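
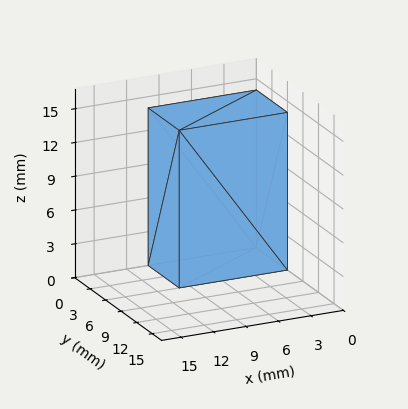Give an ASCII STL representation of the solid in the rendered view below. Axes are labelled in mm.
Reading the render: the shape is a rectangular box, roughly 10 × 6 mm footprint and 14 mm tall (dimensions read to the nearest mm from the axis ticks). For the STL, each face is triangulated and given an outward normal.

solid part
  facet normal 0.0000 0.0000 -1.0000
    outer loop
      vertex 10.000 6.000 0.000
      vertex 10.000 0.000 0.000
      vertex 0.000 0.000 0.000
    endloop
  endfacet
  facet normal 0.0000 0.0000 -1.0000
    outer loop
      vertex 0.000 6.000 0.000
      vertex 10.000 6.000 0.000
      vertex 0.000 0.000 0.000
    endloop
  endfacet
  facet normal 0.0000 0.0000 1.0000
    outer loop
      vertex 0.000 0.000 14.000
      vertex 10.000 0.000 14.000
      vertex 10.000 6.000 14.000
    endloop
  endfacet
  facet normal 0.0000 0.0000 1.0000
    outer loop
      vertex 0.000 0.000 14.000
      vertex 10.000 6.000 14.000
      vertex 0.000 6.000 14.000
    endloop
  endfacet
  facet normal 0.0000 -1.0000 0.0000
    outer loop
      vertex 0.000 0.000 0.000
      vertex 10.000 0.000 0.000
      vertex 10.000 0.000 14.000
    endloop
  endfacet
  facet normal 0.0000 -1.0000 0.0000
    outer loop
      vertex 0.000 0.000 0.000
      vertex 10.000 0.000 14.000
      vertex 0.000 0.000 14.000
    endloop
  endfacet
  facet normal 0.0000 1.0000 0.0000
    outer loop
      vertex 10.000 6.000 14.000
      vertex 10.000 6.000 0.000
      vertex 0.000 6.000 0.000
    endloop
  endfacet
  facet normal 0.0000 1.0000 0.0000
    outer loop
      vertex 0.000 6.000 14.000
      vertex 10.000 6.000 14.000
      vertex 0.000 6.000 0.000
    endloop
  endfacet
  facet normal -1.0000 0.0000 0.0000
    outer loop
      vertex 0.000 6.000 14.000
      vertex 0.000 6.000 0.000
      vertex 0.000 0.000 0.000
    endloop
  endfacet
  facet normal -1.0000 0.0000 0.0000
    outer loop
      vertex 0.000 0.000 14.000
      vertex 0.000 6.000 14.000
      vertex 0.000 0.000 0.000
    endloop
  endfacet
  facet normal 1.0000 0.0000 0.0000
    outer loop
      vertex 10.000 0.000 0.000
      vertex 10.000 6.000 0.000
      vertex 10.000 6.000 14.000
    endloop
  endfacet
  facet normal 1.0000 0.0000 0.0000
    outer loop
      vertex 10.000 0.000 0.000
      vertex 10.000 6.000 14.000
      vertex 10.000 0.000 14.000
    endloop
  endfacet
endsolid part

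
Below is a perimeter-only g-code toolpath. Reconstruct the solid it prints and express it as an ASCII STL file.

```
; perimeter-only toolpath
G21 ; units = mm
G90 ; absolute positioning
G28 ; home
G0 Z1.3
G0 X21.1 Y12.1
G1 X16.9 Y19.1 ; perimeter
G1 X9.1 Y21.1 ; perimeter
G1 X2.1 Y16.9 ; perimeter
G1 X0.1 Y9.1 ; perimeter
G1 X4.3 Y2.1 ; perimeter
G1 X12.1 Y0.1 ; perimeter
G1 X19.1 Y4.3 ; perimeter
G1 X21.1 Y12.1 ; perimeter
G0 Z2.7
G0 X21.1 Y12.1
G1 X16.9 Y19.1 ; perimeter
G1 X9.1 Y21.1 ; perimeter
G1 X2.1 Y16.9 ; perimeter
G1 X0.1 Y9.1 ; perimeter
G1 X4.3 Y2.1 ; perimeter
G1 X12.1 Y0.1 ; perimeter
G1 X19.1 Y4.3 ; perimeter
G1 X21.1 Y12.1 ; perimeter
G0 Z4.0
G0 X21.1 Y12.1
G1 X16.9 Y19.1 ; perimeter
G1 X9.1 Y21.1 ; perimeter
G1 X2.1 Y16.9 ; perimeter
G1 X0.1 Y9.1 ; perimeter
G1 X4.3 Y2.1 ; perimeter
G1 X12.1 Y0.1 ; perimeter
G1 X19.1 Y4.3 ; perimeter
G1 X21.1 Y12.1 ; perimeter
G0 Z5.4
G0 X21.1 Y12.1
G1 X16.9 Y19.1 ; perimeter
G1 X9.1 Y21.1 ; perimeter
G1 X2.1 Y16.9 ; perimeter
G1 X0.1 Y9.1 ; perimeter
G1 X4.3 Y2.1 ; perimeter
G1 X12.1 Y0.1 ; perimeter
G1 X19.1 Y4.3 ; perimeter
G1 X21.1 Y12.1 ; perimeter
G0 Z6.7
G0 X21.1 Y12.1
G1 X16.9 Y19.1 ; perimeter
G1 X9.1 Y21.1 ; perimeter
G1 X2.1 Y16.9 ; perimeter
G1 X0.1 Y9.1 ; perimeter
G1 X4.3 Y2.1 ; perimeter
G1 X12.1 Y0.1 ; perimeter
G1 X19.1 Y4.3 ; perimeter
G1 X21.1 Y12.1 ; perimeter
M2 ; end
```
solid part
  facet normal 0.0000 0.0000 -1.0000
    outer loop
      vertex 9.1 21.1 0.0
      vertex 16.9 19.1 0.0
      vertex 21.1 12.1 0.0
    endloop
  endfacet
  facet normal 0.0000 0.0000 -1.0000
    outer loop
      vertex 2.1 16.9 0.0
      vertex 9.1 21.1 0.0
      vertex 21.1 12.1 0.0
    endloop
  endfacet
  facet normal 0.0000 0.0000 -1.0000
    outer loop
      vertex 0.1 9.1 0.0
      vertex 2.1 16.9 0.0
      vertex 21.1 12.1 0.0
    endloop
  endfacet
  facet normal 0.0000 0.0000 -1.0000
    outer loop
      vertex 4.3 2.1 0.0
      vertex 0.1 9.1 0.0
      vertex 21.1 12.1 0.0
    endloop
  endfacet
  facet normal 0.0000 0.0000 -1.0000
    outer loop
      vertex 12.1 0.1 0.0
      vertex 4.3 2.1 0.0
      vertex 21.1 12.1 0.0
    endloop
  endfacet
  facet normal 0.0000 0.0000 -1.0000
    outer loop
      vertex 19.1 4.3 0.0
      vertex 12.1 0.1 0.0
      vertex 21.1 12.1 0.0
    endloop
  endfacet
  facet normal 0.0000 0.0000 1.0000
    outer loop
      vertex 21.1 12.1 6.7
      vertex 16.9 19.1 6.7
      vertex 9.1 21.1 6.7
    endloop
  endfacet
  facet normal 0.0000 0.0000 1.0000
    outer loop
      vertex 21.1 12.1 6.7
      vertex 9.1 21.1 6.7
      vertex 2.1 16.9 6.7
    endloop
  endfacet
  facet normal 0.0000 0.0000 1.0000
    outer loop
      vertex 21.1 12.1 6.7
      vertex 2.1 16.9 6.7
      vertex 0.1 9.1 6.7
    endloop
  endfacet
  facet normal 0.0000 0.0000 1.0000
    outer loop
      vertex 21.1 12.1 6.7
      vertex 0.1 9.1 6.7
      vertex 4.3 2.1 6.7
    endloop
  endfacet
  facet normal 0.0000 0.0000 1.0000
    outer loop
      vertex 21.1 12.1 6.7
      vertex 4.3 2.1 6.7
      vertex 12.1 0.1 6.7
    endloop
  endfacet
  facet normal 0.0000 0.0000 1.0000
    outer loop
      vertex 21.1 12.1 6.7
      vertex 12.1 0.1 6.7
      vertex 19.1 4.3 6.7
    endloop
  endfacet
  facet normal 0.8575 0.5145 0.0000
    outer loop
      vertex 21.1 12.1 0.0
      vertex 16.9 19.1 0.0
      vertex 16.9 19.1 6.7
    endloop
  endfacet
  facet normal 0.8575 0.5145 0.0000
    outer loop
      vertex 21.1 12.1 0.0
      vertex 16.9 19.1 6.7
      vertex 21.1 12.1 6.7
    endloop
  endfacet
  facet normal 0.2484 0.9687 0.0000
    outer loop
      vertex 16.9 19.1 0.0
      vertex 9.1 21.1 0.0
      vertex 9.1 21.1 6.7
    endloop
  endfacet
  facet normal 0.2484 0.9687 0.0000
    outer loop
      vertex 16.9 19.1 0.0
      vertex 9.1 21.1 6.7
      vertex 16.9 19.1 6.7
    endloop
  endfacet
  facet normal -0.5145 0.8575 0.0000
    outer loop
      vertex 9.1 21.1 0.0
      vertex 2.1 16.9 0.0
      vertex 2.1 16.9 6.7
    endloop
  endfacet
  facet normal -0.5145 0.8575 0.0000
    outer loop
      vertex 9.1 21.1 0.0
      vertex 2.1 16.9 6.7
      vertex 9.1 21.1 6.7
    endloop
  endfacet
  facet normal -0.9687 0.2484 0.0000
    outer loop
      vertex 2.1 16.9 0.0
      vertex 0.1 9.1 0.0
      vertex 0.1 9.1 6.7
    endloop
  endfacet
  facet normal -0.9687 0.2484 0.0000
    outer loop
      vertex 2.1 16.9 0.0
      vertex 0.1 9.1 6.7
      vertex 2.1 16.9 6.7
    endloop
  endfacet
  facet normal -0.8575 -0.5145 0.0000
    outer loop
      vertex 0.1 9.1 0.0
      vertex 4.3 2.1 0.0
      vertex 4.3 2.1 6.7
    endloop
  endfacet
  facet normal -0.8575 -0.5145 0.0000
    outer loop
      vertex 0.1 9.1 0.0
      vertex 4.3 2.1 6.7
      vertex 0.1 9.1 6.7
    endloop
  endfacet
  facet normal -0.2484 -0.9687 0.0000
    outer loop
      vertex 4.3 2.1 0.0
      vertex 12.1 0.1 0.0
      vertex 12.1 0.1 6.7
    endloop
  endfacet
  facet normal -0.2484 -0.9687 0.0000
    outer loop
      vertex 4.3 2.1 0.0
      vertex 12.1 0.1 6.7
      vertex 4.3 2.1 6.7
    endloop
  endfacet
  facet normal 0.5145 -0.8575 0.0000
    outer loop
      vertex 12.1 0.1 0.0
      vertex 19.1 4.3 0.0
      vertex 19.1 4.3 6.7
    endloop
  endfacet
  facet normal 0.5145 -0.8575 0.0000
    outer loop
      vertex 12.1 0.1 0.0
      vertex 19.1 4.3 6.7
      vertex 12.1 0.1 6.7
    endloop
  endfacet
  facet normal 0.9687 -0.2484 0.0000
    outer loop
      vertex 19.1 4.3 0.0
      vertex 21.1 12.1 0.0
      vertex 21.1 12.1 6.7
    endloop
  endfacet
  facet normal 0.9687 -0.2484 0.0000
    outer loop
      vertex 19.1 4.3 0.0
      vertex 21.1 12.1 6.7
      vertex 19.1 4.3 6.7
    endloop
  endfacet
endsolid part

The G0 Z moves step by Δz≈1.3 mm. Every layer's G1 loop is the same polygon, so the solid is a straight extrusion of it from z=0 to z≈6.7. Closing with flat bottom and top caps and triangulating gives 28 facets — a regular 8-sided prism (a cylinder approximated with 8 flat sides), circumscribed radius ≈ 10.6 mm, height ≈ 6.7 mm.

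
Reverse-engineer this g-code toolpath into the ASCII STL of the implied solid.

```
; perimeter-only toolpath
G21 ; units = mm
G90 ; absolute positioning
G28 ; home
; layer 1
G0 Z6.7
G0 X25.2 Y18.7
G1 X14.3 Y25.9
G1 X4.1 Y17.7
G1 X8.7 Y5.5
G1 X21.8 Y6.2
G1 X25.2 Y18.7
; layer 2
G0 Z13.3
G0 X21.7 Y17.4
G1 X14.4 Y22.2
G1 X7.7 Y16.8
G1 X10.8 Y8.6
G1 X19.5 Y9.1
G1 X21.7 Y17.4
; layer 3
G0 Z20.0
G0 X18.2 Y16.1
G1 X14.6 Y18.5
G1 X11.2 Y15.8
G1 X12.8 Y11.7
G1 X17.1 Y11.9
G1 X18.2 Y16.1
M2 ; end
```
solid part
  facet normal 0.0000 0.0000 -1.0000
    outer loop
      vertex 0.5 18.7 0.0
      vertex 14.1 29.6 0.0
      vertex 28.6 20.0 0.0
    endloop
  endfacet
  facet normal 0.0000 0.0000 -1.0000
    outer loop
      vertex 6.7 2.4 0.0
      vertex 0.5 18.7 0.0
      vertex 28.6 20.0 0.0
    endloop
  endfacet
  facet normal 0.0000 0.0000 -1.0000
    outer loop
      vertex 24.1 3.3 0.0
      vertex 6.7 2.4 0.0
      vertex 28.6 20.0 0.0
    endloop
  endfacet
  facet normal 0.5035 0.7605 0.4099
    outer loop
      vertex 28.6 20.0 0.0
      vertex 14.1 29.6 0.0
      vertex 14.8 14.8 26.6
    endloop
  endfacet
  facet normal -0.5702 0.7114 0.4108
    outer loop
      vertex 14.1 29.6 0.0
      vertex 0.5 18.7 0.0
      vertex 14.8 14.8 26.6
    endloop
  endfacet
  facet normal -0.8522 -0.3242 0.4106
    outer loop
      vertex 0.5 18.7 0.0
      vertex 6.7 2.4 0.0
      vertex 14.8 14.8 26.6
    endloop
  endfacet
  facet normal 0.0471 -0.9108 0.4102
    outer loop
      vertex 6.7 2.4 0.0
      vertex 24.1 3.3 0.0
      vertex 14.8 14.8 26.6
    endloop
  endfacet
  facet normal 0.8805 -0.2373 0.4104
    outer loop
      vertex 24.1 3.3 0.0
      vertex 28.6 20.0 0.0
      vertex 14.8 14.8 26.6
    endloop
  endfacet
endsolid part

The G0 Z moves step by Δz≈6.7 mm. The G1 loops shrink linearly with z, so the solid tapers from its base footprint up to z≈26.6. Closing with a flat bottom cap and the tapered top and triangulating gives 8 facets — a regular 5-sided pyramid, base circumscribed radius ≈ 14.8 mm, apex at z ≈ 26.6 mm.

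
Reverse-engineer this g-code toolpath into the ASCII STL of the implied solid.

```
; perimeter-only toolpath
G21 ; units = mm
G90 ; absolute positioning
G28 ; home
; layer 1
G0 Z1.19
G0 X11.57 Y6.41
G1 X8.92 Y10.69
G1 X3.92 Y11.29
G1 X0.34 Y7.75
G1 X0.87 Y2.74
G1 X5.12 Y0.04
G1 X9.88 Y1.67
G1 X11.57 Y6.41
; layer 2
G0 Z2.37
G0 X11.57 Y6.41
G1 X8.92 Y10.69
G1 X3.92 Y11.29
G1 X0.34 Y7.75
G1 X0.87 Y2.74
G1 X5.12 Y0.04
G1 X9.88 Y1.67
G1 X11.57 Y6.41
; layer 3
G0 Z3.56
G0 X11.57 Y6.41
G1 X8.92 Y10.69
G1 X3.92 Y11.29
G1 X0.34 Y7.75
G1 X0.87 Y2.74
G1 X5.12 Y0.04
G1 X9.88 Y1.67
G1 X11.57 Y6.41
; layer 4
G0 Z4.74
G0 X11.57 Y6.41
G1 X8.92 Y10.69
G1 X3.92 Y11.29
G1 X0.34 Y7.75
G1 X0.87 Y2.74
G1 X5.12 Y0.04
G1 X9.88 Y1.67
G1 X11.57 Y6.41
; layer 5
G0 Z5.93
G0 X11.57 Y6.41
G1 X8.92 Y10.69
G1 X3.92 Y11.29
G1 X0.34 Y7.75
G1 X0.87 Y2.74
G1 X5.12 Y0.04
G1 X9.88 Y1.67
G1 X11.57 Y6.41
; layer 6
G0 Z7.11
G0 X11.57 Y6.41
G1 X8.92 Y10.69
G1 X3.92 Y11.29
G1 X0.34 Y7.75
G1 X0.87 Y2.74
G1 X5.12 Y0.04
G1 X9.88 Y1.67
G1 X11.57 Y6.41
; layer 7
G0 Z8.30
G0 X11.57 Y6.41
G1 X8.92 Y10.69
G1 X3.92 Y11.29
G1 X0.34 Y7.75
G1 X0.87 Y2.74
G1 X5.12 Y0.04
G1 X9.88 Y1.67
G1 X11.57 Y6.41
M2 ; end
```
solid part
  facet normal 0.0000 0.0000 -1.0000
    outer loop
      vertex 3.92 11.29 0.00
      vertex 8.92 10.69 0.00
      vertex 11.57 6.41 0.00
    endloop
  endfacet
  facet normal 0.0000 0.0000 -1.0000
    outer loop
      vertex 0.34 7.75 0.00
      vertex 3.92 11.29 0.00
      vertex 11.57 6.41 0.00
    endloop
  endfacet
  facet normal 0.0000 0.0000 -1.0000
    outer loop
      vertex 0.87 2.74 0.00
      vertex 0.34 7.75 0.00
      vertex 11.57 6.41 0.00
    endloop
  endfacet
  facet normal 0.0000 0.0000 -1.0000
    outer loop
      vertex 5.12 0.04 0.00
      vertex 0.87 2.74 0.00
      vertex 11.57 6.41 0.00
    endloop
  endfacet
  facet normal 0.0000 0.0000 -1.0000
    outer loop
      vertex 9.88 1.67 0.00
      vertex 5.12 0.04 0.00
      vertex 11.57 6.41 0.00
    endloop
  endfacet
  facet normal 0.0000 0.0000 1.0000
    outer loop
      vertex 11.57 6.41 8.30
      vertex 8.92 10.69 8.30
      vertex 3.92 11.29 8.30
    endloop
  endfacet
  facet normal 0.0000 0.0000 1.0000
    outer loop
      vertex 11.57 6.41 8.30
      vertex 3.92 11.29 8.30
      vertex 0.34 7.75 8.30
    endloop
  endfacet
  facet normal 0.0000 0.0000 1.0000
    outer loop
      vertex 11.57 6.41 8.30
      vertex 0.34 7.75 8.30
      vertex 0.87 2.74 8.30
    endloop
  endfacet
  facet normal 0.0000 0.0000 1.0000
    outer loop
      vertex 11.57 6.41 8.30
      vertex 0.87 2.74 8.30
      vertex 5.12 0.04 8.30
    endloop
  endfacet
  facet normal 0.0000 0.0000 1.0000
    outer loop
      vertex 11.57 6.41 8.30
      vertex 5.12 0.04 8.30
      vertex 9.88 1.67 8.30
    endloop
  endfacet
  facet normal 0.8502 0.5264 0.0000
    outer loop
      vertex 11.57 6.41 0.00
      vertex 8.92 10.69 0.00
      vertex 8.92 10.69 8.30
    endloop
  endfacet
  facet normal 0.8502 0.5264 0.0000
    outer loop
      vertex 11.57 6.41 0.00
      vertex 8.92 10.69 8.30
      vertex 11.57 6.41 8.30
    endloop
  endfacet
  facet normal 0.1191 0.9929 0.0000
    outer loop
      vertex 8.92 10.69 0.00
      vertex 3.92 11.29 0.00
      vertex 3.92 11.29 8.30
    endloop
  endfacet
  facet normal 0.1191 0.9929 0.0000
    outer loop
      vertex 8.92 10.69 0.00
      vertex 3.92 11.29 8.30
      vertex 8.92 10.69 8.30
    endloop
  endfacet
  facet normal -0.7031 0.7111 0.0000
    outer loop
      vertex 3.92 11.29 0.00
      vertex 0.34 7.75 0.00
      vertex 0.34 7.75 8.30
    endloop
  endfacet
  facet normal -0.7031 0.7111 0.0000
    outer loop
      vertex 3.92 11.29 0.00
      vertex 0.34 7.75 8.30
      vertex 3.92 11.29 8.30
    endloop
  endfacet
  facet normal -0.9945 -0.1052 0.0000
    outer loop
      vertex 0.34 7.75 0.00
      vertex 0.87 2.74 0.00
      vertex 0.87 2.74 8.30
    endloop
  endfacet
  facet normal -0.9945 -0.1052 0.0000
    outer loop
      vertex 0.34 7.75 0.00
      vertex 0.87 2.74 8.30
      vertex 0.34 7.75 8.30
    endloop
  endfacet
  facet normal -0.5362 -0.8441 0.0000
    outer loop
      vertex 0.87 2.74 0.00
      vertex 5.12 0.04 0.00
      vertex 5.12 0.04 8.30
    endloop
  endfacet
  facet normal -0.5362 -0.8441 0.0000
    outer loop
      vertex 0.87 2.74 0.00
      vertex 5.12 0.04 8.30
      vertex 0.87 2.74 8.30
    endloop
  endfacet
  facet normal 0.3240 -0.9461 0.0000
    outer loop
      vertex 5.12 0.04 0.00
      vertex 9.88 1.67 0.00
      vertex 9.88 1.67 8.30
    endloop
  endfacet
  facet normal 0.3240 -0.9461 0.0000
    outer loop
      vertex 5.12 0.04 0.00
      vertex 9.88 1.67 8.30
      vertex 5.12 0.04 8.30
    endloop
  endfacet
  facet normal 0.9419 -0.3358 0.0000
    outer loop
      vertex 9.88 1.67 0.00
      vertex 11.57 6.41 0.00
      vertex 11.57 6.41 8.30
    endloop
  endfacet
  facet normal 0.9419 -0.3358 0.0000
    outer loop
      vertex 9.88 1.67 0.00
      vertex 11.57 6.41 8.30
      vertex 9.88 1.67 8.30
    endloop
  endfacet
endsolid part

The G0 Z moves step by Δz≈1.19 mm. Every layer's G1 loop is the same polygon, so the solid is a straight extrusion of it from z=0 to z≈8.3. Closing with flat bottom and top caps and triangulating gives 24 facets — a regular 7-sided prism (a cylinder approximated with 7 flat sides), circumscribed radius ≈ 5.8 mm, height ≈ 8.3 mm.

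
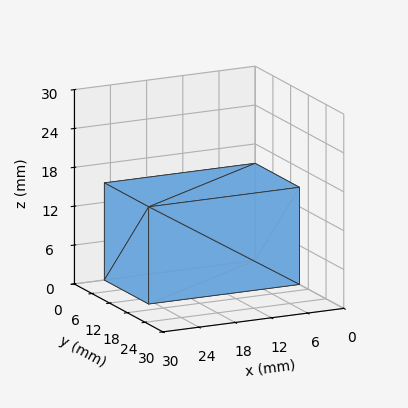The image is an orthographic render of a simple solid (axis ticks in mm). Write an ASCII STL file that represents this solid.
Reading the render: the shape is a rectangular box, roughly 25 × 15 mm footprint and 15 mm tall (dimensions read to the nearest mm from the axis ticks). For the STL, each face is triangulated and given an outward normal.

solid part
  facet normal 0.0000 0.0000 -1.0000
    outer loop
      vertex 25.0 15.0 0.0
      vertex 25.0 0.0 0.0
      vertex 0.0 0.0 0.0
    endloop
  endfacet
  facet normal 0.0000 0.0000 -1.0000
    outer loop
      vertex 0.0 15.0 0.0
      vertex 25.0 15.0 0.0
      vertex 0.0 0.0 0.0
    endloop
  endfacet
  facet normal 0.0000 0.0000 1.0000
    outer loop
      vertex 0.0 0.0 15.0
      vertex 25.0 0.0 15.0
      vertex 25.0 15.0 15.0
    endloop
  endfacet
  facet normal 0.0000 0.0000 1.0000
    outer loop
      vertex 0.0 0.0 15.0
      vertex 25.0 15.0 15.0
      vertex 0.0 15.0 15.0
    endloop
  endfacet
  facet normal 0.0000 -1.0000 0.0000
    outer loop
      vertex 0.0 0.0 0.0
      vertex 25.0 0.0 0.0
      vertex 25.0 0.0 15.0
    endloop
  endfacet
  facet normal 0.0000 -1.0000 0.0000
    outer loop
      vertex 0.0 0.0 0.0
      vertex 25.0 0.0 15.0
      vertex 0.0 0.0 15.0
    endloop
  endfacet
  facet normal 0.0000 1.0000 0.0000
    outer loop
      vertex 25.0 15.0 15.0
      vertex 25.0 15.0 0.0
      vertex 0.0 15.0 0.0
    endloop
  endfacet
  facet normal 0.0000 1.0000 0.0000
    outer loop
      vertex 0.0 15.0 15.0
      vertex 25.0 15.0 15.0
      vertex 0.0 15.0 0.0
    endloop
  endfacet
  facet normal -1.0000 0.0000 0.0000
    outer loop
      vertex 0.0 15.0 15.0
      vertex 0.0 15.0 0.0
      vertex 0.0 0.0 0.0
    endloop
  endfacet
  facet normal -1.0000 0.0000 0.0000
    outer loop
      vertex 0.0 0.0 15.0
      vertex 0.0 15.0 15.0
      vertex 0.0 0.0 0.0
    endloop
  endfacet
  facet normal 1.0000 0.0000 0.0000
    outer loop
      vertex 25.0 0.0 0.0
      vertex 25.0 15.0 0.0
      vertex 25.0 15.0 15.0
    endloop
  endfacet
  facet normal 1.0000 0.0000 0.0000
    outer loop
      vertex 25.0 0.0 0.0
      vertex 25.0 15.0 15.0
      vertex 25.0 0.0 15.0
    endloop
  endfacet
endsolid part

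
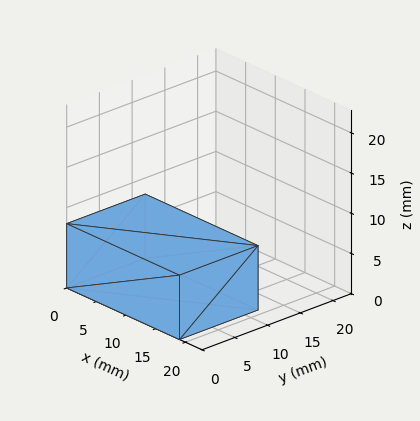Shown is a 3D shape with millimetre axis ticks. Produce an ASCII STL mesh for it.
Reading the render: the shape is a rectangular box, roughly 19 × 12 mm footprint and 8 mm tall (dimensions read to the nearest mm from the axis ticks). For the STL, each face is triangulated and given an outward normal.

solid part
  facet normal 0.0000 0.0000 -1.0000
    outer loop
      vertex 19.000 12.000 0.000
      vertex 19.000 0.000 0.000
      vertex 0.000 0.000 0.000
    endloop
  endfacet
  facet normal 0.0000 0.0000 -1.0000
    outer loop
      vertex 0.000 12.000 0.000
      vertex 19.000 12.000 0.000
      vertex 0.000 0.000 0.000
    endloop
  endfacet
  facet normal 0.0000 0.0000 1.0000
    outer loop
      vertex 0.000 0.000 8.000
      vertex 19.000 0.000 8.000
      vertex 19.000 12.000 8.000
    endloop
  endfacet
  facet normal 0.0000 0.0000 1.0000
    outer loop
      vertex 0.000 0.000 8.000
      vertex 19.000 12.000 8.000
      vertex 0.000 12.000 8.000
    endloop
  endfacet
  facet normal 0.0000 -1.0000 0.0000
    outer loop
      vertex 0.000 0.000 0.000
      vertex 19.000 0.000 0.000
      vertex 19.000 0.000 8.000
    endloop
  endfacet
  facet normal 0.0000 -1.0000 0.0000
    outer loop
      vertex 0.000 0.000 0.000
      vertex 19.000 0.000 8.000
      vertex 0.000 0.000 8.000
    endloop
  endfacet
  facet normal 0.0000 1.0000 0.0000
    outer loop
      vertex 19.000 12.000 8.000
      vertex 19.000 12.000 0.000
      vertex 0.000 12.000 0.000
    endloop
  endfacet
  facet normal 0.0000 1.0000 0.0000
    outer loop
      vertex 0.000 12.000 8.000
      vertex 19.000 12.000 8.000
      vertex 0.000 12.000 0.000
    endloop
  endfacet
  facet normal -1.0000 0.0000 0.0000
    outer loop
      vertex 0.000 12.000 8.000
      vertex 0.000 12.000 0.000
      vertex 0.000 0.000 0.000
    endloop
  endfacet
  facet normal -1.0000 0.0000 0.0000
    outer loop
      vertex 0.000 0.000 8.000
      vertex 0.000 12.000 8.000
      vertex 0.000 0.000 0.000
    endloop
  endfacet
  facet normal 1.0000 0.0000 0.0000
    outer loop
      vertex 19.000 0.000 0.000
      vertex 19.000 12.000 0.000
      vertex 19.000 12.000 8.000
    endloop
  endfacet
  facet normal 1.0000 0.0000 0.0000
    outer loop
      vertex 19.000 0.000 0.000
      vertex 19.000 12.000 8.000
      vertex 19.000 0.000 8.000
    endloop
  endfacet
endsolid part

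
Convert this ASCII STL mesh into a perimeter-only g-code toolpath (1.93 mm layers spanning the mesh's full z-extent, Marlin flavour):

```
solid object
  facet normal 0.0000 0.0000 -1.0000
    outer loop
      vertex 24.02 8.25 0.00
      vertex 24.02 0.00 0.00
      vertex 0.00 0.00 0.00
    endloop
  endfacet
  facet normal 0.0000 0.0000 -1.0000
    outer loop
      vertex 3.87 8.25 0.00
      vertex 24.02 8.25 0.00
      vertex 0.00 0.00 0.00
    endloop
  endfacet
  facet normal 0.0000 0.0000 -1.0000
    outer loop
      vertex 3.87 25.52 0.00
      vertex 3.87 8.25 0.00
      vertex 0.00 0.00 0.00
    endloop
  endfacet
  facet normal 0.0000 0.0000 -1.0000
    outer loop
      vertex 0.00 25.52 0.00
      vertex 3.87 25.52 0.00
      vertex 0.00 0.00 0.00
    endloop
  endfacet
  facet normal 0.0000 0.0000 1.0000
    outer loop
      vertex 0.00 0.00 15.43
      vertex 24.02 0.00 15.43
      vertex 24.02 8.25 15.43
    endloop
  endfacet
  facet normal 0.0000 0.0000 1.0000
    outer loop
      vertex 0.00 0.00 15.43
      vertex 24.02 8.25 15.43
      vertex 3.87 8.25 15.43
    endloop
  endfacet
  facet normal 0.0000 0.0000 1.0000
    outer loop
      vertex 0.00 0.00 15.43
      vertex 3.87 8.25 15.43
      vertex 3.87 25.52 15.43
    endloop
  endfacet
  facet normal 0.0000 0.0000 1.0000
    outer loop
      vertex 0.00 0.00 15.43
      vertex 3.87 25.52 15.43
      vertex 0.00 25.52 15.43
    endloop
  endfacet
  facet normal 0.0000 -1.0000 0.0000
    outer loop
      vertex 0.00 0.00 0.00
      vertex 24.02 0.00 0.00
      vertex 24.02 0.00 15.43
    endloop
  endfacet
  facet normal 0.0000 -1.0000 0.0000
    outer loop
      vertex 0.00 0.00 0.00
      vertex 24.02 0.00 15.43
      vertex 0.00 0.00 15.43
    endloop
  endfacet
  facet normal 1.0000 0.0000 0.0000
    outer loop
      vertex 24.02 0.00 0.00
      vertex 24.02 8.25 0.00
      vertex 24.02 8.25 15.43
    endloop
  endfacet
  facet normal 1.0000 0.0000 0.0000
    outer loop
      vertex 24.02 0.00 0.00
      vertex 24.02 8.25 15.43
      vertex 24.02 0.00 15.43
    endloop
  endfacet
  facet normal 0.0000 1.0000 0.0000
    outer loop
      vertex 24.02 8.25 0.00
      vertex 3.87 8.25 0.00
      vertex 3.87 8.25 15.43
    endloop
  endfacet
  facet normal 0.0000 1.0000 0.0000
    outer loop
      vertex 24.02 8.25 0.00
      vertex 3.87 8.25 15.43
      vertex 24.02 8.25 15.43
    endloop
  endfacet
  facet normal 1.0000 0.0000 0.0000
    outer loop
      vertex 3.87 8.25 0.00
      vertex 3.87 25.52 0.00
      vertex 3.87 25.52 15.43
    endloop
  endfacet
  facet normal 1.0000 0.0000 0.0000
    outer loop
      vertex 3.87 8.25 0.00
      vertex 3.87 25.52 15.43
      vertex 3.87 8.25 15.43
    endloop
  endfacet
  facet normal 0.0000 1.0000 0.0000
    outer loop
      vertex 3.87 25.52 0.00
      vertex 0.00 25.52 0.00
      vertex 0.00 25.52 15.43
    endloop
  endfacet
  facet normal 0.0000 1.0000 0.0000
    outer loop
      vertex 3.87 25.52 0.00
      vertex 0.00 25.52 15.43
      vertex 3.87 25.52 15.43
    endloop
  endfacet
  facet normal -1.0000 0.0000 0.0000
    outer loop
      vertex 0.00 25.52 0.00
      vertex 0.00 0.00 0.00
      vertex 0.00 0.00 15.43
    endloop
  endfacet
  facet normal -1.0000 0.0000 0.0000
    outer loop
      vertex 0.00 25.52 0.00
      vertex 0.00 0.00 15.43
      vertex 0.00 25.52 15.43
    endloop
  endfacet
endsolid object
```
; perimeter-only toolpath
G21 ; units = mm
G90 ; absolute positioning
G28 ; home
; layer 1
G0 Z1.93
G0 X0.00 Y0.00
G1 X24.02 Y0.00
G1 X24.02 Y8.25
G1 X3.87 Y8.25
G1 X3.87 Y25.52
G1 X0.00 Y25.52
G1 X0.00 Y0.00
; layer 2
G0 Z3.86
G0 X0.00 Y0.00
G1 X24.02 Y0.00
G1 X24.02 Y8.25
G1 X3.87 Y8.25
G1 X3.87 Y25.52
G1 X0.00 Y25.52
G1 X0.00 Y0.00
; layer 3
G0 Z5.79
G0 X0.00 Y0.00
G1 X24.02 Y0.00
G1 X24.02 Y8.25
G1 X3.87 Y8.25
G1 X3.87 Y25.52
G1 X0.00 Y25.52
G1 X0.00 Y0.00
; layer 4
G0 Z7.71
G0 X0.00 Y0.00
G1 X24.02 Y0.00
G1 X24.02 Y8.25
G1 X3.87 Y8.25
G1 X3.87 Y25.52
G1 X0.00 Y25.52
G1 X0.00 Y0.00
; layer 5
G0 Z9.64
G0 X0.00 Y0.00
G1 X24.02 Y0.00
G1 X24.02 Y8.25
G1 X3.87 Y8.25
G1 X3.87 Y25.52
G1 X0.00 Y25.52
G1 X0.00 Y0.00
; layer 6
G0 Z11.57
G0 X0.00 Y0.00
G1 X24.02 Y0.00
G1 X24.02 Y8.25
G1 X3.87 Y8.25
G1 X3.87 Y25.52
G1 X0.00 Y25.52
G1 X0.00 Y0.00
; layer 7
G0 Z13.50
G0 X0.00 Y0.00
G1 X24.02 Y0.00
G1 X24.02 Y8.25
G1 X3.87 Y8.25
G1 X3.87 Y25.52
G1 X0.00 Y25.52
G1 X0.00 Y0.00
; layer 8
G0 Z15.43
G0 X0.00 Y0.00
G1 X24.02 Y0.00
G1 X24.02 Y8.25
G1 X3.87 Y8.25
G1 X3.87 Y25.52
G1 X0.00 Y25.52
G1 X0.00 Y0.00
M2 ; end

The solid is an L-shaped prism: outer 24 × 25.5 mm, arm thicknesses ≈ 8.25 mm (horizontal) and 3.87 mm (vertical), extruded 15.4 mm in z. Slicing at Δz = 1.93 mm — 8 equal slices spanning the solid's height, so layer i sits at z = i·h/8 — gives 8 non-empty perimeters. Each is a 6-segment closed polygon; G0 lifts to the layer z and rapids to the start vertex, then G1 traces the edges.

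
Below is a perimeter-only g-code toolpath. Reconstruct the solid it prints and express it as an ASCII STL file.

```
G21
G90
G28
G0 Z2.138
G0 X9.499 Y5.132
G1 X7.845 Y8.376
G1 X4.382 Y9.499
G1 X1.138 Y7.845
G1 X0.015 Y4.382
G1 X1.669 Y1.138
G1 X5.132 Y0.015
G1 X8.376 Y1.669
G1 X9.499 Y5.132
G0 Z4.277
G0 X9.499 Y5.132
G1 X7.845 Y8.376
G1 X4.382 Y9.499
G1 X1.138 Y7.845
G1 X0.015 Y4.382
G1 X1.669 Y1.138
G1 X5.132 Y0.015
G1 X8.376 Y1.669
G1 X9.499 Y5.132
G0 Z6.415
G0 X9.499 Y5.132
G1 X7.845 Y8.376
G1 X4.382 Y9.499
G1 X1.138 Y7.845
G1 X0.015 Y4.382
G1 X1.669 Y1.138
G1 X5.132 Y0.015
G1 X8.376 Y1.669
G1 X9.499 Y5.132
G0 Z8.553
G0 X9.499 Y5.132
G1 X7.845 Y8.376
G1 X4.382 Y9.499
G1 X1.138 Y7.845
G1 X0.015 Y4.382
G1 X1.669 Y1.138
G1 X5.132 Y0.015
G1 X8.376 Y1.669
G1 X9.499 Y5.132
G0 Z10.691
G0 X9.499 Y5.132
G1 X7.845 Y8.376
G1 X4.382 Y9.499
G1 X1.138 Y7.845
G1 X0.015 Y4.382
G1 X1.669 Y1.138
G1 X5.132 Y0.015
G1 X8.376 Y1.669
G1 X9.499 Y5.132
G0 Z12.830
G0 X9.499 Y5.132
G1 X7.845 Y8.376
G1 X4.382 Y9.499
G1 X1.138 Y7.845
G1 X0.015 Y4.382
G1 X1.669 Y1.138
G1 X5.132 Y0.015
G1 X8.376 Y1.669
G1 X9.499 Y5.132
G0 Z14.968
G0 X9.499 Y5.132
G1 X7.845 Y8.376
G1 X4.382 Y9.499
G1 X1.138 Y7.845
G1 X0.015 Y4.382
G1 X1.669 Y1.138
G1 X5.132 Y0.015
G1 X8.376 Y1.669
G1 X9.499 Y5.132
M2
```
solid part
  facet normal 0.0000 0.0000 -1.0000
    outer loop
      vertex 4.382 9.499 0.000
      vertex 7.845 8.376 0.000
      vertex 9.499 5.132 0.000
    endloop
  endfacet
  facet normal 0.0000 0.0000 -1.0000
    outer loop
      vertex 1.138 7.845 0.000
      vertex 4.382 9.499 0.000
      vertex 9.499 5.132 0.000
    endloop
  endfacet
  facet normal 0.0000 0.0000 -1.0000
    outer loop
      vertex 0.015 4.382 0.000
      vertex 1.138 7.845 0.000
      vertex 9.499 5.132 0.000
    endloop
  endfacet
  facet normal 0.0000 0.0000 -1.0000
    outer loop
      vertex 1.669 1.138 0.000
      vertex 0.015 4.382 0.000
      vertex 9.499 5.132 0.000
    endloop
  endfacet
  facet normal 0.0000 0.0000 -1.0000
    outer loop
      vertex 5.132 0.015 0.000
      vertex 1.669 1.138 0.000
      vertex 9.499 5.132 0.000
    endloop
  endfacet
  facet normal 0.0000 0.0000 -1.0000
    outer loop
      vertex 8.376 1.669 0.000
      vertex 5.132 0.015 0.000
      vertex 9.499 5.132 0.000
    endloop
  endfacet
  facet normal 0.0000 0.0000 1.0000
    outer loop
      vertex 9.499 5.132 14.968
      vertex 7.845 8.376 14.968
      vertex 4.382 9.499 14.968
    endloop
  endfacet
  facet normal 0.0000 0.0000 1.0000
    outer loop
      vertex 9.499 5.132 14.968
      vertex 4.382 9.499 14.968
      vertex 1.138 7.845 14.968
    endloop
  endfacet
  facet normal 0.0000 0.0000 1.0000
    outer loop
      vertex 9.499 5.132 14.968
      vertex 1.138 7.845 14.968
      vertex 0.015 4.382 14.968
    endloop
  endfacet
  facet normal 0.0000 0.0000 1.0000
    outer loop
      vertex 9.499 5.132 14.968
      vertex 0.015 4.382 14.968
      vertex 1.669 1.138 14.968
    endloop
  endfacet
  facet normal 0.0000 0.0000 1.0000
    outer loop
      vertex 9.499 5.132 14.968
      vertex 1.669 1.138 14.968
      vertex 5.132 0.015 14.968
    endloop
  endfacet
  facet normal 0.0000 0.0000 1.0000
    outer loop
      vertex 9.499 5.132 14.968
      vertex 5.132 0.015 14.968
      vertex 8.376 1.669 14.968
    endloop
  endfacet
  facet normal 0.8909 0.4542 0.0000
    outer loop
      vertex 9.499 5.132 0.000
      vertex 7.845 8.376 0.000
      vertex 7.845 8.376 14.968
    endloop
  endfacet
  facet normal 0.8909 0.4542 0.0000
    outer loop
      vertex 9.499 5.132 0.000
      vertex 7.845 8.376 14.968
      vertex 9.499 5.132 14.968
    endloop
  endfacet
  facet normal 0.3085 0.9512 0.0000
    outer loop
      vertex 7.845 8.376 0.000
      vertex 4.382 9.499 0.000
      vertex 4.382 9.499 14.968
    endloop
  endfacet
  facet normal 0.3085 0.9512 0.0000
    outer loop
      vertex 7.845 8.376 0.000
      vertex 4.382 9.499 14.968
      vertex 7.845 8.376 14.968
    endloop
  endfacet
  facet normal -0.4542 0.8909 0.0000
    outer loop
      vertex 4.382 9.499 0.000
      vertex 1.138 7.845 0.000
      vertex 1.138 7.845 14.968
    endloop
  endfacet
  facet normal -0.4542 0.8909 0.0000
    outer loop
      vertex 4.382 9.499 0.000
      vertex 1.138 7.845 14.968
      vertex 4.382 9.499 14.968
    endloop
  endfacet
  facet normal -0.9512 0.3085 0.0000
    outer loop
      vertex 1.138 7.845 0.000
      vertex 0.015 4.382 0.000
      vertex 0.015 4.382 14.968
    endloop
  endfacet
  facet normal -0.9512 0.3085 0.0000
    outer loop
      vertex 1.138 7.845 0.000
      vertex 0.015 4.382 14.968
      vertex 1.138 7.845 14.968
    endloop
  endfacet
  facet normal -0.8909 -0.4542 0.0000
    outer loop
      vertex 0.015 4.382 0.000
      vertex 1.669 1.138 0.000
      vertex 1.669 1.138 14.968
    endloop
  endfacet
  facet normal -0.8909 -0.4542 0.0000
    outer loop
      vertex 0.015 4.382 0.000
      vertex 1.669 1.138 14.968
      vertex 0.015 4.382 14.968
    endloop
  endfacet
  facet normal -0.3085 -0.9512 0.0000
    outer loop
      vertex 1.669 1.138 0.000
      vertex 5.132 0.015 0.000
      vertex 5.132 0.015 14.968
    endloop
  endfacet
  facet normal -0.3085 -0.9512 0.0000
    outer loop
      vertex 1.669 1.138 0.000
      vertex 5.132 0.015 14.968
      vertex 1.669 1.138 14.968
    endloop
  endfacet
  facet normal 0.4542 -0.8909 0.0000
    outer loop
      vertex 5.132 0.015 0.000
      vertex 8.376 1.669 0.000
      vertex 8.376 1.669 14.968
    endloop
  endfacet
  facet normal 0.4542 -0.8909 0.0000
    outer loop
      vertex 5.132 0.015 0.000
      vertex 8.376 1.669 14.968
      vertex 5.132 0.015 14.968
    endloop
  endfacet
  facet normal 0.9512 -0.3085 0.0000
    outer loop
      vertex 8.376 1.669 0.000
      vertex 9.499 5.132 0.000
      vertex 9.499 5.132 14.968
    endloop
  endfacet
  facet normal 0.9512 -0.3085 0.0000
    outer loop
      vertex 8.376 1.669 0.000
      vertex 9.499 5.132 14.968
      vertex 8.376 1.669 14.968
    endloop
  endfacet
endsolid part

The G0 Z moves step by Δz≈2.138 mm. Every layer's G1 loop is the same polygon, so the solid is a straight extrusion of it from z=0 to z≈15. Closing with flat bottom and top caps and triangulating gives 28 facets — a regular 8-sided prism (a cylinder approximated with 8 flat sides), circumscribed radius ≈ 4.76 mm, height ≈ 15 mm.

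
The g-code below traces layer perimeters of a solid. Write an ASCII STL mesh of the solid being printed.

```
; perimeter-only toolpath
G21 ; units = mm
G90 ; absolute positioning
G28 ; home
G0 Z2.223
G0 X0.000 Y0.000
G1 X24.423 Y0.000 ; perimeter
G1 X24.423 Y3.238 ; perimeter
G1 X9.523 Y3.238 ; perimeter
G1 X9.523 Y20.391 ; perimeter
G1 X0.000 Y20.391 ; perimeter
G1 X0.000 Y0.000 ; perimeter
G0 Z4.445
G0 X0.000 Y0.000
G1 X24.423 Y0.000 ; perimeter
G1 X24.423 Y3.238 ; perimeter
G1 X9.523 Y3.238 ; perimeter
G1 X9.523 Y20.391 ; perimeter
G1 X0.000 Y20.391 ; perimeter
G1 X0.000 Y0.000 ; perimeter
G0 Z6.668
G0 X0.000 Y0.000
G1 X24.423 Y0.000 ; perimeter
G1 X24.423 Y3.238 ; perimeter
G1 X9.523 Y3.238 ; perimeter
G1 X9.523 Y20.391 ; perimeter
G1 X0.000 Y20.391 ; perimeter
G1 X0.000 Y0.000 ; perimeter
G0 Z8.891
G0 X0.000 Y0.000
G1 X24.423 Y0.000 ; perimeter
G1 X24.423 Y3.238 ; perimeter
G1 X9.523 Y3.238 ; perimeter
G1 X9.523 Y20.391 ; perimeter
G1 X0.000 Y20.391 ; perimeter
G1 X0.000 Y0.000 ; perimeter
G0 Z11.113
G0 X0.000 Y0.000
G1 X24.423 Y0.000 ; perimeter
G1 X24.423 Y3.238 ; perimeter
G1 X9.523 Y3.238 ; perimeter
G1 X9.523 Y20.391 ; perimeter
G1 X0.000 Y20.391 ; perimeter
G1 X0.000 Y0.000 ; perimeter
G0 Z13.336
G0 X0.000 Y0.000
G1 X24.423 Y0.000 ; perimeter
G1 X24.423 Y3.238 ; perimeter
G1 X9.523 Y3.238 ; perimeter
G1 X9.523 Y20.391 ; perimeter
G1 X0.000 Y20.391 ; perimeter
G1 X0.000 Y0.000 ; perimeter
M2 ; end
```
solid part
  facet normal 0.0000 0.0000 -1.0000
    outer loop
      vertex 24.423 3.238 0.000
      vertex 24.423 0.000 0.000
      vertex 0.000 0.000 0.000
    endloop
  endfacet
  facet normal 0.0000 0.0000 -1.0000
    outer loop
      vertex 9.523 3.238 0.000
      vertex 24.423 3.238 0.000
      vertex 0.000 0.000 0.000
    endloop
  endfacet
  facet normal 0.0000 0.0000 -1.0000
    outer loop
      vertex 9.523 20.391 0.000
      vertex 9.523 3.238 0.000
      vertex 0.000 0.000 0.000
    endloop
  endfacet
  facet normal 0.0000 0.0000 -1.0000
    outer loop
      vertex 0.000 20.391 0.000
      vertex 9.523 20.391 0.000
      vertex 0.000 0.000 0.000
    endloop
  endfacet
  facet normal 0.0000 0.0000 1.0000
    outer loop
      vertex 0.000 0.000 13.336
      vertex 24.423 0.000 13.336
      vertex 24.423 3.238 13.336
    endloop
  endfacet
  facet normal 0.0000 0.0000 1.0000
    outer loop
      vertex 0.000 0.000 13.336
      vertex 24.423 3.238 13.336
      vertex 9.523 3.238 13.336
    endloop
  endfacet
  facet normal 0.0000 0.0000 1.0000
    outer loop
      vertex 0.000 0.000 13.336
      vertex 9.523 3.238 13.336
      vertex 9.523 20.391 13.336
    endloop
  endfacet
  facet normal 0.0000 0.0000 1.0000
    outer loop
      vertex 0.000 0.000 13.336
      vertex 9.523 20.391 13.336
      vertex 0.000 20.391 13.336
    endloop
  endfacet
  facet normal 0.0000 -1.0000 0.0000
    outer loop
      vertex 0.000 0.000 0.000
      vertex 24.423 0.000 0.000
      vertex 24.423 0.000 13.336
    endloop
  endfacet
  facet normal 0.0000 -1.0000 0.0000
    outer loop
      vertex 0.000 0.000 0.000
      vertex 24.423 0.000 13.336
      vertex 0.000 0.000 13.336
    endloop
  endfacet
  facet normal 1.0000 0.0000 0.0000
    outer loop
      vertex 24.423 0.000 0.000
      vertex 24.423 3.238 0.000
      vertex 24.423 3.238 13.336
    endloop
  endfacet
  facet normal 1.0000 0.0000 0.0000
    outer loop
      vertex 24.423 0.000 0.000
      vertex 24.423 3.238 13.336
      vertex 24.423 0.000 13.336
    endloop
  endfacet
  facet normal 0.0000 1.0000 0.0000
    outer loop
      vertex 24.423 3.238 0.000
      vertex 9.523 3.238 0.000
      vertex 9.523 3.238 13.336
    endloop
  endfacet
  facet normal 0.0000 1.0000 0.0000
    outer loop
      vertex 24.423 3.238 0.000
      vertex 9.523 3.238 13.336
      vertex 24.423 3.238 13.336
    endloop
  endfacet
  facet normal 1.0000 0.0000 0.0000
    outer loop
      vertex 9.523 3.238 0.000
      vertex 9.523 20.391 0.000
      vertex 9.523 20.391 13.336
    endloop
  endfacet
  facet normal 1.0000 0.0000 0.0000
    outer loop
      vertex 9.523 3.238 0.000
      vertex 9.523 20.391 13.336
      vertex 9.523 3.238 13.336
    endloop
  endfacet
  facet normal 0.0000 1.0000 0.0000
    outer loop
      vertex 9.523 20.391 0.000
      vertex 0.000 20.391 0.000
      vertex 0.000 20.391 13.336
    endloop
  endfacet
  facet normal 0.0000 1.0000 0.0000
    outer loop
      vertex 9.523 20.391 0.000
      vertex 0.000 20.391 13.336
      vertex 9.523 20.391 13.336
    endloop
  endfacet
  facet normal -1.0000 0.0000 0.0000
    outer loop
      vertex 0.000 20.391 0.000
      vertex 0.000 0.000 0.000
      vertex 0.000 0.000 13.336
    endloop
  endfacet
  facet normal -1.0000 0.0000 0.0000
    outer loop
      vertex 0.000 20.391 0.000
      vertex 0.000 0.000 13.336
      vertex 0.000 20.391 13.336
    endloop
  endfacet
endsolid part

The G0 Z moves step by Δz≈2.223 mm. Every layer's G1 loop is the same polygon, so the solid is a straight extrusion of it from z=0 to z≈13.3. Closing with flat bottom and top caps and triangulating gives 20 facets — an L-shaped prism: outer 24.4 × 20.4 mm, arm thicknesses ≈ 3.24 mm (horizontal) and 9.52 mm (vertical), extruded 13.3 mm in z.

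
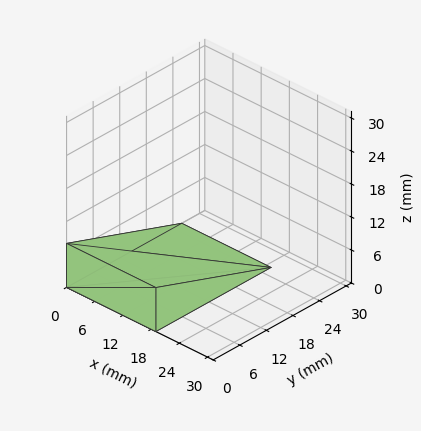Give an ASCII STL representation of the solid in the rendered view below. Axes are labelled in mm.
Reading the render: the shape is a wedge (ramp): 19 × 26 mm base, rising to 8 mm along the y=0 edge and sloping linearly to z=0 at y=26 (dimensions read to the nearest mm from the axis ticks). For the STL, each face is triangulated and given an outward normal.

solid part
  facet normal 0.0000 0.0000 -1.0000
    outer loop
      vertex 19.00 26.00 0.00
      vertex 19.00 0.00 0.00
      vertex 0.00 0.00 0.00
    endloop
  endfacet
  facet normal 0.0000 0.0000 -1.0000
    outer loop
      vertex 0.00 26.00 0.00
      vertex 19.00 26.00 0.00
      vertex 0.00 0.00 0.00
    endloop
  endfacet
  facet normal 0.0000 -1.0000 0.0000
    outer loop
      vertex 0.00 0.00 0.00
      vertex 19.00 0.00 0.00
      vertex 19.00 0.00 8.00
    endloop
  endfacet
  facet normal 0.0000 -1.0000 0.0000
    outer loop
      vertex 0.00 0.00 0.00
      vertex 19.00 0.00 8.00
      vertex 0.00 0.00 8.00
    endloop
  endfacet
  facet normal 0.0000 0.2941 0.9558
    outer loop
      vertex 0.00 0.00 8.00
      vertex 19.00 0.00 8.00
      vertex 19.00 26.00 0.00
    endloop
  endfacet
  facet normal 0.0000 0.2941 0.9558
    outer loop
      vertex 0.00 0.00 8.00
      vertex 19.00 26.00 0.00
      vertex 0.00 26.00 0.00
    endloop
  endfacet
  facet normal -1.0000 0.0000 0.0000
    outer loop
      vertex 0.00 0.00 8.00
      vertex 0.00 26.00 0.00
      vertex 0.00 0.00 0.00
    endloop
  endfacet
  facet normal 1.0000 0.0000 0.0000
    outer loop
      vertex 19.00 0.00 0.00
      vertex 19.00 26.00 0.00
      vertex 19.00 0.00 8.00
    endloop
  endfacet
endsolid part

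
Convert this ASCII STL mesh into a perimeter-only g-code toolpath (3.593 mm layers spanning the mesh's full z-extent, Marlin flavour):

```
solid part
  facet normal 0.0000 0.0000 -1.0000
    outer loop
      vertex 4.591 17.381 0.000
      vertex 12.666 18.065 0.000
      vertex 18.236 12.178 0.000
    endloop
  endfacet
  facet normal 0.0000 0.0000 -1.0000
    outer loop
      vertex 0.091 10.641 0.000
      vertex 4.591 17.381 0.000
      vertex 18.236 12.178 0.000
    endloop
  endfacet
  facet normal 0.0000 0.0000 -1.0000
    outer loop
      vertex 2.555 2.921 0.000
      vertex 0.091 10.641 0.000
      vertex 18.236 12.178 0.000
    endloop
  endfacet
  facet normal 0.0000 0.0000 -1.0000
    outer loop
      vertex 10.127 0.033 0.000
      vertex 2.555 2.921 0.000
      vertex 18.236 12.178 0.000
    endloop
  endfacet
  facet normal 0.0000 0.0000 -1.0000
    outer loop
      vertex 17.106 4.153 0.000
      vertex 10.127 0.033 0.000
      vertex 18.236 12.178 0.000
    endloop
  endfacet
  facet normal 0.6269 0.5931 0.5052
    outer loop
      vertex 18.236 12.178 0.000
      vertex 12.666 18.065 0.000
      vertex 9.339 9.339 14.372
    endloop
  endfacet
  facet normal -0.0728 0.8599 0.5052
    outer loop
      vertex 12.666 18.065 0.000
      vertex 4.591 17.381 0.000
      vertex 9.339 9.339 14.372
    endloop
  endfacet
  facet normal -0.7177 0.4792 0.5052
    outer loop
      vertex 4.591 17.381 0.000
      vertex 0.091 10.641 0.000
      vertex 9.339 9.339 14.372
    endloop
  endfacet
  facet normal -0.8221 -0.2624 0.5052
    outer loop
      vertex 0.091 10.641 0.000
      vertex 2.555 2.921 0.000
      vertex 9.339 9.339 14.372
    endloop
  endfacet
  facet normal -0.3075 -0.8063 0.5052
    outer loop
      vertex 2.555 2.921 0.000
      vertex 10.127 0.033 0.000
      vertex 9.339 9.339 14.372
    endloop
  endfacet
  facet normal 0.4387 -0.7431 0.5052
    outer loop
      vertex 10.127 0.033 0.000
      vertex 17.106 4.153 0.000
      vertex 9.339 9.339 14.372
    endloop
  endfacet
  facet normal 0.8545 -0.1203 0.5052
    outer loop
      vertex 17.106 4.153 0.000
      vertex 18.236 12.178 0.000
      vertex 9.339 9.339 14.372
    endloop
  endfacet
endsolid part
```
; perimeter-only toolpath
G21 ; units = mm
G90 ; absolute positioning
G28 ; home
; layer 1
G0 Z3.593
G0 X16.012 Y11.468
G1 X11.834 Y15.884
G1 X5.778 Y15.370
G1 X2.403 Y10.316
G1 X4.251 Y4.526
G1 X9.930 Y2.360
G1 X15.164 Y5.450
G1 X16.012 Y11.468
; layer 2
G0 Z7.186
G0 X13.788 Y10.759
G1 X11.003 Y13.702
G1 X6.965 Y13.360
G1 X4.715 Y9.990
G1 X5.947 Y6.130
G1 X9.733 Y4.686
G1 X13.223 Y6.746
G1 X13.788 Y10.759
; layer 3
G0 Z10.779
G0 X11.563 Y10.049
G1 X10.171 Y11.521
G1 X8.152 Y11.350
G1 X7.027 Y9.665
G1 X7.643 Y7.735
G1 X9.536 Y7.013
G1 X11.281 Y8.043
G1 X11.563 Y10.049
M2 ; end

The solid is a regular 7-sided pyramid, base circumscribed radius ≈ 9.34 mm, apex at z ≈ 14.4 mm. Slicing at Δz = 3.593 mm — 4 equal slices spanning the solid's height, so layer i sits at z = i·h/4 — gives 3 non-empty perimeters. Each is a 7-segment closed polygon; G0 lifts to the layer z and rapids to the start vertex, then G1 traces the edges. The cross-section shrinks linearly with z (the slice at the apex is degenerate and omitted).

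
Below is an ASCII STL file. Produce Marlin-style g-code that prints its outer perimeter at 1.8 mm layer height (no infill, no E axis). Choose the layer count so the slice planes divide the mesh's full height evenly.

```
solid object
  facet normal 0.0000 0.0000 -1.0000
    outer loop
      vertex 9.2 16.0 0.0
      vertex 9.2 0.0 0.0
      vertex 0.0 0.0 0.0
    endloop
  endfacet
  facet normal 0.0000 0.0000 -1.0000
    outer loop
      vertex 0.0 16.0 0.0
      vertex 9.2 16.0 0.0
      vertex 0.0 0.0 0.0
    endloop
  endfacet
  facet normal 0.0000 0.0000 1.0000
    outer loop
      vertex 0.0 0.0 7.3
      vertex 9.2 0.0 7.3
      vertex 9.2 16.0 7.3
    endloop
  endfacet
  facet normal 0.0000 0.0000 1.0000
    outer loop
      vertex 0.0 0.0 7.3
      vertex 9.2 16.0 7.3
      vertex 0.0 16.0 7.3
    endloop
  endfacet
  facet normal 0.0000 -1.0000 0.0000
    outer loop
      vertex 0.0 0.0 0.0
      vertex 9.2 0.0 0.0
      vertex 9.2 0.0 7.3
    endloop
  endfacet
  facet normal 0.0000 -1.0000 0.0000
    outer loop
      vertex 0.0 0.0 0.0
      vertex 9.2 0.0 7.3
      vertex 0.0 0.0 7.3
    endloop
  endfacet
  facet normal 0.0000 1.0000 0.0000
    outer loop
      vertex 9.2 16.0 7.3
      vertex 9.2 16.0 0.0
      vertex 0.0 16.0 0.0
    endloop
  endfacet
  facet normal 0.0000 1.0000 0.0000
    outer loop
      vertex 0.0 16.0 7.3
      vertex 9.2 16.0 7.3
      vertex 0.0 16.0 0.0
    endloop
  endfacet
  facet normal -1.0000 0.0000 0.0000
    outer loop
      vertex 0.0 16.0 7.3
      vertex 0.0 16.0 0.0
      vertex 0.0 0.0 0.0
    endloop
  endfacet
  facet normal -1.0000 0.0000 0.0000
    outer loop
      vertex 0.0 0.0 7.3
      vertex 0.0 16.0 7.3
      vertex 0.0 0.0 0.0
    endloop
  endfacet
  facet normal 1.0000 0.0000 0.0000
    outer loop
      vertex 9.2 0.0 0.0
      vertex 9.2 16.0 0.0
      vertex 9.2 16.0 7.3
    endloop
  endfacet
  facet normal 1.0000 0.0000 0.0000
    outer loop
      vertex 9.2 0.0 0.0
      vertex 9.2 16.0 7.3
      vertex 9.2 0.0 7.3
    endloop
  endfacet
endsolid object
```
; perimeter-only toolpath
G21 ; units = mm
G90 ; absolute positioning
G28 ; home
; layer 1
G0 Z1.8
G0 X0.0 Y0.0
G1 X9.2 Y0.0
G1 X9.2 Y16.0
G1 X0.0 Y16.0
G1 X0.0 Y0.0
; layer 2
G0 Z3.6
G0 X0.0 Y0.0
G1 X9.2 Y0.0
G1 X9.2 Y16.0
G1 X0.0 Y16.0
G1 X0.0 Y0.0
; layer 3
G0 Z5.5
G0 X0.0 Y0.0
G1 X9.2 Y0.0
G1 X9.2 Y16.0
G1 X0.0 Y16.0
G1 X0.0 Y0.0
; layer 4
G0 Z7.3
G0 X0.0 Y0.0
G1 X9.2 Y0.0
G1 X9.2 Y16.0
G1 X0.0 Y16.0
G1 X0.0 Y0.0
M2 ; end

The solid is a rectangular box, roughly 9.2 × 16 mm footprint and 7.3 mm tall. Slicing at Δz = 1.8 mm — 4 equal slices spanning the solid's height, so layer i sits at z = i·h/4 — gives 4 non-empty perimeters. Each is a 4-segment closed polygon; G0 lifts to the layer z and rapids to the start vertex, then G1 traces the edges.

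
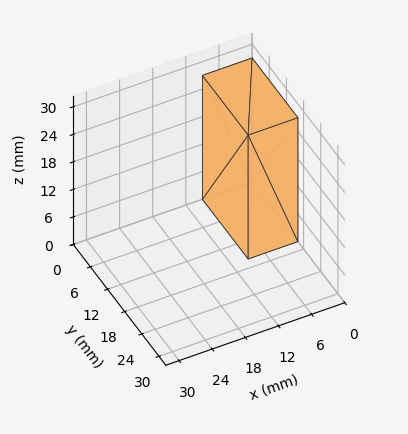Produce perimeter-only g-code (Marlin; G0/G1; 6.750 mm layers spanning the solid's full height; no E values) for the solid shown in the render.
Reading the render: the shape is a rectangular box, roughly 9 × 16 mm footprint and 27 mm tall (dimensions read to the nearest mm from the axis ticks). For the g-code, the solid's height is divided into equal slices at the stated Δz and each level perimeter traced with G1 moves after a G0 lift.

; perimeter-only toolpath
G21 ; units = mm
G90 ; absolute positioning
G28 ; home
; layer 1
G0 Z6.750
G0 X0.000 Y0.000
G1 X9.000 Y0.000
G1 X9.000 Y16.000
G1 X0.000 Y16.000
G1 X0.000 Y0.000
; layer 2
G0 Z13.500
G0 X0.000 Y0.000
G1 X9.000 Y0.000
G1 X9.000 Y16.000
G1 X0.000 Y16.000
G1 X0.000 Y0.000
; layer 3
G0 Z20.250
G0 X0.000 Y0.000
G1 X9.000 Y0.000
G1 X9.000 Y16.000
G1 X0.000 Y16.000
G1 X0.000 Y0.000
; layer 4
G0 Z27.000
G0 X0.000 Y0.000
G1 X9.000 Y0.000
G1 X9.000 Y16.000
G1 X0.000 Y16.000
G1 X0.000 Y0.000
M2 ; end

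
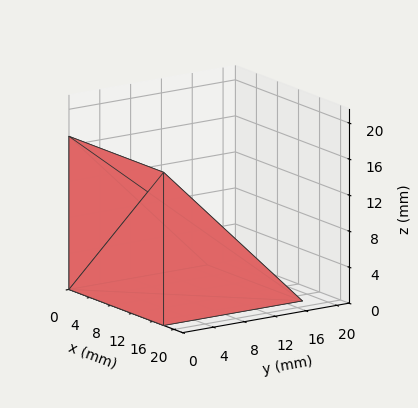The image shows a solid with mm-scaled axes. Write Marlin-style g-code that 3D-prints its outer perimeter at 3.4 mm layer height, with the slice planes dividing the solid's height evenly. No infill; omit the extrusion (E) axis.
Reading the render: the shape is a wedge (ramp): 18 × 18 mm base, rising to 17 mm along the y=0 edge and sloping linearly to z=0 at y=18 (dimensions read to the nearest mm from the axis ticks). For the g-code, the solid's height is divided into equal slices at the stated Δz and each level perimeter traced with G1 moves after a G0 lift.

; perimeter-only toolpath
G21 ; units = mm
G90 ; absolute positioning
G28 ; home
; layer 1
G0 Z3.4
G0 X0.0 Y0.0
G1 X18.0 Y0.0
G1 X18.0 Y14.4
G1 X0.0 Y14.4
G1 X0.0 Y0.0
; layer 2
G0 Z6.8
G0 X0.0 Y0.0
G1 X18.0 Y0.0
G1 X18.0 Y10.8
G1 X0.0 Y10.8
G1 X0.0 Y0.0
; layer 3
G0 Z10.2
G0 X0.0 Y0.0
G1 X18.0 Y0.0
G1 X18.0 Y7.2
G1 X0.0 Y7.2
G1 X0.0 Y0.0
; layer 4
G0 Z13.6
G0 X0.0 Y0.0
G1 X18.0 Y0.0
G1 X18.0 Y3.6
G1 X0.0 Y3.6
G1 X0.0 Y0.0
M2 ; end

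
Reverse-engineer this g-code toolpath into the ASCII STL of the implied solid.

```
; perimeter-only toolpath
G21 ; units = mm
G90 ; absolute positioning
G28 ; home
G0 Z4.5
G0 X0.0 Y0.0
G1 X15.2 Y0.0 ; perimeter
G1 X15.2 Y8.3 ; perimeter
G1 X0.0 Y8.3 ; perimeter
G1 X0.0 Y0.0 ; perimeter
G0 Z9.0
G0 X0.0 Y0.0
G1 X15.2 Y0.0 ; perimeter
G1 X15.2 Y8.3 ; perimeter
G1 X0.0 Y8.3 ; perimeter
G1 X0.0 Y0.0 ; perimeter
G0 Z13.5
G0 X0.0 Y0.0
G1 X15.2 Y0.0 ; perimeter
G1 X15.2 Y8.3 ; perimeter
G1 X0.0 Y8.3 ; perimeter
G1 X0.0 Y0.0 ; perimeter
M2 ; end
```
solid part
  facet normal 0.0000 0.0000 -1.0000
    outer loop
      vertex 15.2 8.3 0.0
      vertex 15.2 0.0 0.0
      vertex 0.0 0.0 0.0
    endloop
  endfacet
  facet normal 0.0000 0.0000 -1.0000
    outer loop
      vertex 0.0 8.3 0.0
      vertex 15.2 8.3 0.0
      vertex 0.0 0.0 0.0
    endloop
  endfacet
  facet normal 0.0000 0.0000 1.0000
    outer loop
      vertex 0.0 0.0 13.5
      vertex 15.2 0.0 13.5
      vertex 15.2 8.3 13.5
    endloop
  endfacet
  facet normal 0.0000 0.0000 1.0000
    outer loop
      vertex 0.0 0.0 13.5
      vertex 15.2 8.3 13.5
      vertex 0.0 8.3 13.5
    endloop
  endfacet
  facet normal 0.0000 -1.0000 0.0000
    outer loop
      vertex 0.0 0.0 0.0
      vertex 15.2 0.0 0.0
      vertex 15.2 0.0 13.5
    endloop
  endfacet
  facet normal 0.0000 -1.0000 0.0000
    outer loop
      vertex 0.0 0.0 0.0
      vertex 15.2 0.0 13.5
      vertex 0.0 0.0 13.5
    endloop
  endfacet
  facet normal 0.0000 1.0000 0.0000
    outer loop
      vertex 15.2 8.3 13.5
      vertex 15.2 8.3 0.0
      vertex 0.0 8.3 0.0
    endloop
  endfacet
  facet normal 0.0000 1.0000 0.0000
    outer loop
      vertex 0.0 8.3 13.5
      vertex 15.2 8.3 13.5
      vertex 0.0 8.3 0.0
    endloop
  endfacet
  facet normal -1.0000 0.0000 0.0000
    outer loop
      vertex 0.0 8.3 13.5
      vertex 0.0 8.3 0.0
      vertex 0.0 0.0 0.0
    endloop
  endfacet
  facet normal -1.0000 0.0000 0.0000
    outer loop
      vertex 0.0 0.0 13.5
      vertex 0.0 8.3 13.5
      vertex 0.0 0.0 0.0
    endloop
  endfacet
  facet normal 1.0000 0.0000 0.0000
    outer loop
      vertex 15.2 0.0 0.0
      vertex 15.2 8.3 0.0
      vertex 15.2 8.3 13.5
    endloop
  endfacet
  facet normal 1.0000 0.0000 0.0000
    outer loop
      vertex 15.2 0.0 0.0
      vertex 15.2 8.3 13.5
      vertex 15.2 0.0 13.5
    endloop
  endfacet
endsolid part

The G0 Z moves step by Δz≈4.5 mm. Every layer's G1 loop is the same polygon, so the solid is a straight extrusion of it from z=0 to z≈13.5. Closing with flat bottom and top caps and triangulating gives 12 facets — a rectangular box, roughly 15.2 × 8.3 mm footprint and 13.5 mm tall.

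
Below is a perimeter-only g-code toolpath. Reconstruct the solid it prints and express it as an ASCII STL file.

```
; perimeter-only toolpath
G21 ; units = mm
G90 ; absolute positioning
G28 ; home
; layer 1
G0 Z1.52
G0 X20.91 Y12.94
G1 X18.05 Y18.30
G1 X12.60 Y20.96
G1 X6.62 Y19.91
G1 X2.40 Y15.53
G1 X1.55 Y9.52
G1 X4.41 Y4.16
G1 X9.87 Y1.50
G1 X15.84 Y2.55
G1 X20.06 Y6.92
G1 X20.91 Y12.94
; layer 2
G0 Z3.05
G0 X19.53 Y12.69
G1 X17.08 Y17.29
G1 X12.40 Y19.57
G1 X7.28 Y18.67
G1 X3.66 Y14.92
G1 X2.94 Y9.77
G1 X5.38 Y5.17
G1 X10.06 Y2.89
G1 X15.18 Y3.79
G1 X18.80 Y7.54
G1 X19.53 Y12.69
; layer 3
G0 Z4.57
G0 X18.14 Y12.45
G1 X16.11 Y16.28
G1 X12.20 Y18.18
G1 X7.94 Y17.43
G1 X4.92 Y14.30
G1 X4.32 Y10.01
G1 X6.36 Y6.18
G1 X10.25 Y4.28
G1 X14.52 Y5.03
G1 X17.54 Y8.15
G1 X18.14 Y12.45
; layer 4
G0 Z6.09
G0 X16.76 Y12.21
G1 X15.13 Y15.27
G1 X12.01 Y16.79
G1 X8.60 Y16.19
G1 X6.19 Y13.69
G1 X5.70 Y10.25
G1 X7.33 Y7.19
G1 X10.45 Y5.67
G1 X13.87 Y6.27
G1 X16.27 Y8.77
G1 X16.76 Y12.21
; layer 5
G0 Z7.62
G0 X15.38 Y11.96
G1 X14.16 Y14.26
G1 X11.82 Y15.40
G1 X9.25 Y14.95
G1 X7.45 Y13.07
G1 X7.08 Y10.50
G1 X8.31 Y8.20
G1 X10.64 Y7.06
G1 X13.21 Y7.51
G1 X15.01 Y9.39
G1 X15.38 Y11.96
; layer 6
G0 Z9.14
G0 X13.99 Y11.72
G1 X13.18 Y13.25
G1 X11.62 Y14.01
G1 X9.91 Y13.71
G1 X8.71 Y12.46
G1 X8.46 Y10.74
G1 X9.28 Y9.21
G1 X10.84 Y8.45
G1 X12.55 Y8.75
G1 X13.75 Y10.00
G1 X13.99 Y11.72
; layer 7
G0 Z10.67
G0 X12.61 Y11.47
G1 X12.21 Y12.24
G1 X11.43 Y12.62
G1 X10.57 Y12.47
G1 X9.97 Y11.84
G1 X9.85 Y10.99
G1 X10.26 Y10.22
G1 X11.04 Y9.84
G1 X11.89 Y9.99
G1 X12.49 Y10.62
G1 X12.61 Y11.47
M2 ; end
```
solid part
  facet normal 0.0000 0.0000 -1.0000
    outer loop
      vertex 12.79 22.35 0.00
      vertex 19.03 19.31 0.00
      vertex 22.29 13.18 0.00
    endloop
  endfacet
  facet normal 0.0000 0.0000 -1.0000
    outer loop
      vertex 5.96 21.15 0.00
      vertex 12.79 22.35 0.00
      vertex 22.29 13.18 0.00
    endloop
  endfacet
  facet normal 0.0000 0.0000 -1.0000
    outer loop
      vertex 1.14 16.15 0.00
      vertex 5.96 21.15 0.00
      vertex 22.29 13.18 0.00
    endloop
  endfacet
  facet normal 0.0000 0.0000 -1.0000
    outer loop
      vertex 0.17 9.28 0.00
      vertex 1.14 16.15 0.00
      vertex 22.29 13.18 0.00
    endloop
  endfacet
  facet normal 0.0000 0.0000 -1.0000
    outer loop
      vertex 3.43 3.15 0.00
      vertex 0.17 9.28 0.00
      vertex 22.29 13.18 0.00
    endloop
  endfacet
  facet normal 0.0000 0.0000 -1.0000
    outer loop
      vertex 9.67 0.11 0.00
      vertex 3.43 3.15 0.00
      vertex 22.29 13.18 0.00
    endloop
  endfacet
  facet normal 0.0000 0.0000 -1.0000
    outer loop
      vertex 16.50 1.31 0.00
      vertex 9.67 0.11 0.00
      vertex 22.29 13.18 0.00
    endloop
  endfacet
  facet normal 0.0000 0.0000 -1.0000
    outer loop
      vertex 21.32 6.31 0.00
      vertex 16.50 1.31 0.00
      vertex 22.29 13.18 0.00
    endloop
  endfacet
  facet normal 0.6641 0.3532 0.6590
    outer loop
      vertex 22.29 13.18 0.00
      vertex 19.03 19.31 0.00
      vertex 11.23 11.23 12.19
    endloop
  endfacet
  facet normal 0.3294 0.6762 0.6590
    outer loop
      vertex 19.03 19.31 0.00
      vertex 12.79 22.35 0.00
      vertex 11.23 11.23 12.19
    endloop
  endfacet
  facet normal -0.1301 0.7407 0.6591
    outer loop
      vertex 12.79 22.35 0.00
      vertex 5.96 21.15 0.00
      vertex 11.23 11.23 12.19
    endloop
  endfacet
  facet normal -0.5415 0.5220 0.6589
    outer loop
      vertex 5.96 21.15 0.00
      vertex 1.14 16.15 0.00
      vertex 11.23 11.23 12.19
    endloop
  endfacet
  facet normal -0.7448 0.1052 0.6589
    outer loop
      vertex 1.14 16.15 0.00
      vertex 0.17 9.28 0.00
      vertex 11.23 11.23 12.19
    endloop
  endfacet
  facet normal -0.6641 -0.3532 0.6590
    outer loop
      vertex 0.17 9.28 0.00
      vertex 3.43 3.15 0.00
      vertex 11.23 11.23 12.19
    endloop
  endfacet
  facet normal -0.3294 -0.6762 0.6590
    outer loop
      vertex 3.43 3.15 0.00
      vertex 9.67 0.11 0.00
      vertex 11.23 11.23 12.19
    endloop
  endfacet
  facet normal 0.1301 -0.7407 0.6591
    outer loop
      vertex 9.67 0.11 0.00
      vertex 16.50 1.31 0.00
      vertex 11.23 11.23 12.19
    endloop
  endfacet
  facet normal 0.5415 -0.5220 0.6589
    outer loop
      vertex 16.50 1.31 0.00
      vertex 21.32 6.31 0.00
      vertex 11.23 11.23 12.19
    endloop
  endfacet
  facet normal 0.7448 -0.1052 0.6589
    outer loop
      vertex 21.32 6.31 0.00
      vertex 22.29 13.18 0.00
      vertex 11.23 11.23 12.19
    endloop
  endfacet
endsolid part

The G0 Z moves step by Δz≈1.52 mm. The G1 loops shrink linearly with z, so the solid tapers from its base footprint up to z≈12.2. Closing with a flat bottom cap and the tapered top and triangulating gives 18 facets — a regular 10-sided pyramid, base circumscribed radius ≈ 11.2 mm, apex at z ≈ 12.2 mm.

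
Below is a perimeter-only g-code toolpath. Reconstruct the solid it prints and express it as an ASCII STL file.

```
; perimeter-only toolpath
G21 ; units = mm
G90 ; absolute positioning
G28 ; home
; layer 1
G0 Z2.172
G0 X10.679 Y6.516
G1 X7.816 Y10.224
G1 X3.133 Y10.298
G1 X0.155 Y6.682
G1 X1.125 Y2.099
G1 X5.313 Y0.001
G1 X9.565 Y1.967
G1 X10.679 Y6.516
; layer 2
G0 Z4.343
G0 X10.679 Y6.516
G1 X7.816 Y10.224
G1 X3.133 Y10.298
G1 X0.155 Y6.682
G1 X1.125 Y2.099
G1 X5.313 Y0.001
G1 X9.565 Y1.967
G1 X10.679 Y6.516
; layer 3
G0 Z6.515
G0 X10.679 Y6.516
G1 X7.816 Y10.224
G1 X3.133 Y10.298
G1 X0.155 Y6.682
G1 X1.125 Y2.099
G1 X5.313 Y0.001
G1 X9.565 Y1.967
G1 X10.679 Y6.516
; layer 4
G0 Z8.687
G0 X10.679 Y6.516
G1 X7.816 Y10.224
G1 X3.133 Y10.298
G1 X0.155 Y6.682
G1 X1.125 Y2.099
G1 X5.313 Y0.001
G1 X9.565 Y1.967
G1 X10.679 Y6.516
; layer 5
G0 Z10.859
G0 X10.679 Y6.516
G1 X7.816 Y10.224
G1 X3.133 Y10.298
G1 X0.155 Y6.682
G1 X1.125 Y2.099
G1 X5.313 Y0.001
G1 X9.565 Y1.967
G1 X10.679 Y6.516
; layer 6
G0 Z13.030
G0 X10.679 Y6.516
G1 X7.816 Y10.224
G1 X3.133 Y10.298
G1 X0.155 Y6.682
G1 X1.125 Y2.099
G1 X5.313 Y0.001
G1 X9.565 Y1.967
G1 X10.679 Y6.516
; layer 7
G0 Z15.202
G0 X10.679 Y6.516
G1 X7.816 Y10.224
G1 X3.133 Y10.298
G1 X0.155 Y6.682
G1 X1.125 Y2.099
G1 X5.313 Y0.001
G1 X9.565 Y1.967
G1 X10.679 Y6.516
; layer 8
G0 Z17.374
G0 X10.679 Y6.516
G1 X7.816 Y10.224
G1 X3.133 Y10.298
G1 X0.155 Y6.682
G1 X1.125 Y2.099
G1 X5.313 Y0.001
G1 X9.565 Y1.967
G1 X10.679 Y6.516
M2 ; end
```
solid part
  facet normal 0.0000 0.0000 -1.0000
    outer loop
      vertex 3.133 10.298 0.000
      vertex 7.816 10.224 0.000
      vertex 10.679 6.516 0.000
    endloop
  endfacet
  facet normal 0.0000 0.0000 -1.0000
    outer loop
      vertex 0.155 6.682 0.000
      vertex 3.133 10.298 0.000
      vertex 10.679 6.516 0.000
    endloop
  endfacet
  facet normal 0.0000 0.0000 -1.0000
    outer loop
      vertex 1.125 2.099 0.000
      vertex 0.155 6.682 0.000
      vertex 10.679 6.516 0.000
    endloop
  endfacet
  facet normal 0.0000 0.0000 -1.0000
    outer loop
      vertex 5.313 0.001 0.000
      vertex 1.125 2.099 0.000
      vertex 10.679 6.516 0.000
    endloop
  endfacet
  facet normal 0.0000 0.0000 -1.0000
    outer loop
      vertex 9.565 1.967 0.000
      vertex 5.313 0.001 0.000
      vertex 10.679 6.516 0.000
    endloop
  endfacet
  facet normal 0.0000 0.0000 1.0000
    outer loop
      vertex 10.679 6.516 17.374
      vertex 7.816 10.224 17.374
      vertex 3.133 10.298 17.374
    endloop
  endfacet
  facet normal 0.0000 0.0000 1.0000
    outer loop
      vertex 10.679 6.516 17.374
      vertex 3.133 10.298 17.374
      vertex 0.155 6.682 17.374
    endloop
  endfacet
  facet normal 0.0000 0.0000 1.0000
    outer loop
      vertex 10.679 6.516 17.374
      vertex 0.155 6.682 17.374
      vertex 1.125 2.099 17.374
    endloop
  endfacet
  facet normal 0.0000 0.0000 1.0000
    outer loop
      vertex 10.679 6.516 17.374
      vertex 1.125 2.099 17.374
      vertex 5.313 0.001 17.374
    endloop
  endfacet
  facet normal 0.0000 0.0000 1.0000
    outer loop
      vertex 10.679 6.516 17.374
      vertex 5.313 0.001 17.374
      vertex 9.565 1.967 17.374
    endloop
  endfacet
  facet normal 0.7915 0.6111 0.0000
    outer loop
      vertex 10.679 6.516 0.000
      vertex 7.816 10.224 0.000
      vertex 7.816 10.224 17.374
    endloop
  endfacet
  facet normal 0.7915 0.6111 0.0000
    outer loop
      vertex 10.679 6.516 0.000
      vertex 7.816 10.224 17.374
      vertex 10.679 6.516 17.374
    endloop
  endfacet
  facet normal 0.0158 0.9999 0.0000
    outer loop
      vertex 7.816 10.224 0.000
      vertex 3.133 10.298 0.000
      vertex 3.133 10.298 17.374
    endloop
  endfacet
  facet normal 0.0158 0.9999 0.0000
    outer loop
      vertex 7.816 10.224 0.000
      vertex 3.133 10.298 17.374
      vertex 7.816 10.224 17.374
    endloop
  endfacet
  facet normal -0.7719 0.6357 0.0000
    outer loop
      vertex 3.133 10.298 0.000
      vertex 0.155 6.682 0.000
      vertex 0.155 6.682 17.374
    endloop
  endfacet
  facet normal -0.7719 0.6357 0.0000
    outer loop
      vertex 3.133 10.298 0.000
      vertex 0.155 6.682 17.374
      vertex 3.133 10.298 17.374
    endloop
  endfacet
  facet normal -0.9783 -0.2071 0.0000
    outer loop
      vertex 0.155 6.682 0.000
      vertex 1.125 2.099 0.000
      vertex 1.125 2.099 17.374
    endloop
  endfacet
  facet normal -0.9783 -0.2071 0.0000
    outer loop
      vertex 0.155 6.682 0.000
      vertex 1.125 2.099 17.374
      vertex 0.155 6.682 17.374
    endloop
  endfacet
  facet normal -0.4479 -0.8941 0.0000
    outer loop
      vertex 1.125 2.099 0.000
      vertex 5.313 0.001 0.000
      vertex 5.313 0.001 17.374
    endloop
  endfacet
  facet normal -0.4479 -0.8941 0.0000
    outer loop
      vertex 1.125 2.099 0.000
      vertex 5.313 0.001 17.374
      vertex 1.125 2.099 17.374
    endloop
  endfacet
  facet normal 0.4197 -0.9077 0.0000
    outer loop
      vertex 5.313 0.001 0.000
      vertex 9.565 1.967 0.000
      vertex 9.565 1.967 17.374
    endloop
  endfacet
  facet normal 0.4197 -0.9077 0.0000
    outer loop
      vertex 5.313 0.001 0.000
      vertex 9.565 1.967 17.374
      vertex 5.313 0.001 17.374
    endloop
  endfacet
  facet normal 0.9713 -0.2379 0.0000
    outer loop
      vertex 9.565 1.967 0.000
      vertex 10.679 6.516 0.000
      vertex 10.679 6.516 17.374
    endloop
  endfacet
  facet normal 0.9713 -0.2379 0.0000
    outer loop
      vertex 9.565 1.967 0.000
      vertex 10.679 6.516 17.374
      vertex 9.565 1.967 17.374
    endloop
  endfacet
endsolid part

The G0 Z moves step by Δz≈2.172 mm. Every layer's G1 loop is the same polygon, so the solid is a straight extrusion of it from z=0 to z≈17.4. Closing with flat bottom and top caps and triangulating gives 24 facets — a regular 7-sided prism (a cylinder approximated with 7 flat sides), circumscribed radius ≈ 5.4 mm, height ≈ 17.4 mm.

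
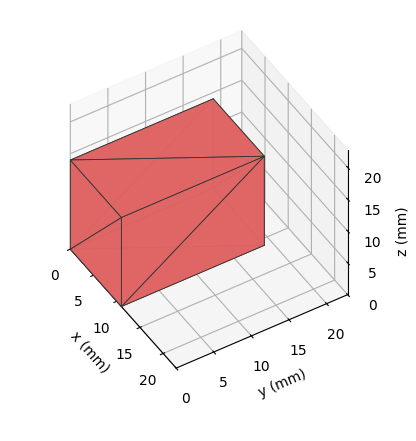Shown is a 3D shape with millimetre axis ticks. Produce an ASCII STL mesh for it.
Reading the render: the shape is a rectangular box, roughly 11 × 19 mm footprint and 14 mm tall (dimensions read to the nearest mm from the axis ticks). For the STL, each face is triangulated and given an outward normal.

solid part
  facet normal 0.0000 0.0000 -1.0000
    outer loop
      vertex 11.00 19.00 0.00
      vertex 11.00 0.00 0.00
      vertex 0.00 0.00 0.00
    endloop
  endfacet
  facet normal 0.0000 0.0000 -1.0000
    outer loop
      vertex 0.00 19.00 0.00
      vertex 11.00 19.00 0.00
      vertex 0.00 0.00 0.00
    endloop
  endfacet
  facet normal 0.0000 0.0000 1.0000
    outer loop
      vertex 0.00 0.00 14.00
      vertex 11.00 0.00 14.00
      vertex 11.00 19.00 14.00
    endloop
  endfacet
  facet normal 0.0000 0.0000 1.0000
    outer loop
      vertex 0.00 0.00 14.00
      vertex 11.00 19.00 14.00
      vertex 0.00 19.00 14.00
    endloop
  endfacet
  facet normal 0.0000 -1.0000 0.0000
    outer loop
      vertex 0.00 0.00 0.00
      vertex 11.00 0.00 0.00
      vertex 11.00 0.00 14.00
    endloop
  endfacet
  facet normal 0.0000 -1.0000 0.0000
    outer loop
      vertex 0.00 0.00 0.00
      vertex 11.00 0.00 14.00
      vertex 0.00 0.00 14.00
    endloop
  endfacet
  facet normal 0.0000 1.0000 0.0000
    outer loop
      vertex 11.00 19.00 14.00
      vertex 11.00 19.00 0.00
      vertex 0.00 19.00 0.00
    endloop
  endfacet
  facet normal 0.0000 1.0000 0.0000
    outer loop
      vertex 0.00 19.00 14.00
      vertex 11.00 19.00 14.00
      vertex 0.00 19.00 0.00
    endloop
  endfacet
  facet normal -1.0000 0.0000 0.0000
    outer loop
      vertex 0.00 19.00 14.00
      vertex 0.00 19.00 0.00
      vertex 0.00 0.00 0.00
    endloop
  endfacet
  facet normal -1.0000 0.0000 0.0000
    outer loop
      vertex 0.00 0.00 14.00
      vertex 0.00 19.00 14.00
      vertex 0.00 0.00 0.00
    endloop
  endfacet
  facet normal 1.0000 0.0000 0.0000
    outer loop
      vertex 11.00 0.00 0.00
      vertex 11.00 19.00 0.00
      vertex 11.00 19.00 14.00
    endloop
  endfacet
  facet normal 1.0000 0.0000 0.0000
    outer loop
      vertex 11.00 0.00 0.00
      vertex 11.00 19.00 14.00
      vertex 11.00 0.00 14.00
    endloop
  endfacet
endsolid part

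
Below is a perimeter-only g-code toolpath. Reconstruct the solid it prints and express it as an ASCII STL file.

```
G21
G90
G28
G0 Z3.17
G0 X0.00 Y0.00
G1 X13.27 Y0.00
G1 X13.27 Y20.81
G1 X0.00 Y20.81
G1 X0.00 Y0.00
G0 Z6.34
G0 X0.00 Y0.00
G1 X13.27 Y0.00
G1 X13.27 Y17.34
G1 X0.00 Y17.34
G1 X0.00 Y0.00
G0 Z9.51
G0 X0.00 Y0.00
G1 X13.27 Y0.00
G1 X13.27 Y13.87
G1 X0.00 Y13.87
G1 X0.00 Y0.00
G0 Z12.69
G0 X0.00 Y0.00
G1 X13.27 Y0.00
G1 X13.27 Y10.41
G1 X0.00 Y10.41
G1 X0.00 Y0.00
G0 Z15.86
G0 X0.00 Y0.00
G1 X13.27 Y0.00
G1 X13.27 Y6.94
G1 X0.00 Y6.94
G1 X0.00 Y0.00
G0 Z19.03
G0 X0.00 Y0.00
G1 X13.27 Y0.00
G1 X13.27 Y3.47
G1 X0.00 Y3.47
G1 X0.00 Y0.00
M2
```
solid part
  facet normal 0.0000 0.0000 -1.0000
    outer loop
      vertex 13.27 24.28 0.00
      vertex 13.27 0.00 0.00
      vertex 0.00 0.00 0.00
    endloop
  endfacet
  facet normal 0.0000 0.0000 -1.0000
    outer loop
      vertex 0.00 24.28 0.00
      vertex 13.27 24.28 0.00
      vertex 0.00 0.00 0.00
    endloop
  endfacet
  facet normal 0.0000 -1.0000 0.0000
    outer loop
      vertex 0.00 0.00 0.00
      vertex 13.27 0.00 0.00
      vertex 13.27 0.00 22.20
    endloop
  endfacet
  facet normal 0.0000 -1.0000 0.0000
    outer loop
      vertex 0.00 0.00 0.00
      vertex 13.27 0.00 22.20
      vertex 0.00 0.00 22.20
    endloop
  endfacet
  facet normal 0.0000 0.6748 0.7380
    outer loop
      vertex 0.00 0.00 22.20
      vertex 13.27 0.00 22.20
      vertex 13.27 24.28 0.00
    endloop
  endfacet
  facet normal 0.0000 0.6748 0.7380
    outer loop
      vertex 0.00 0.00 22.20
      vertex 13.27 24.28 0.00
      vertex 0.00 24.28 0.00
    endloop
  endfacet
  facet normal -1.0000 0.0000 0.0000
    outer loop
      vertex 0.00 0.00 22.20
      vertex 0.00 24.28 0.00
      vertex 0.00 0.00 0.00
    endloop
  endfacet
  facet normal 1.0000 0.0000 0.0000
    outer loop
      vertex 13.27 0.00 0.00
      vertex 13.27 24.28 0.00
      vertex 13.27 0.00 22.20
    endloop
  endfacet
endsolid part

The G0 Z moves step by Δz≈3.17 mm. The G1 loops shrink linearly with z, so the solid tapers from its base footprint up to z≈22.2. Closing with a flat bottom cap and the tapered top and triangulating gives 8 facets — a wedge (ramp): 13.3 × 24.3 mm base, rising to 22.2 mm along the y=0 edge and sloping linearly to z=0 at y=24.3.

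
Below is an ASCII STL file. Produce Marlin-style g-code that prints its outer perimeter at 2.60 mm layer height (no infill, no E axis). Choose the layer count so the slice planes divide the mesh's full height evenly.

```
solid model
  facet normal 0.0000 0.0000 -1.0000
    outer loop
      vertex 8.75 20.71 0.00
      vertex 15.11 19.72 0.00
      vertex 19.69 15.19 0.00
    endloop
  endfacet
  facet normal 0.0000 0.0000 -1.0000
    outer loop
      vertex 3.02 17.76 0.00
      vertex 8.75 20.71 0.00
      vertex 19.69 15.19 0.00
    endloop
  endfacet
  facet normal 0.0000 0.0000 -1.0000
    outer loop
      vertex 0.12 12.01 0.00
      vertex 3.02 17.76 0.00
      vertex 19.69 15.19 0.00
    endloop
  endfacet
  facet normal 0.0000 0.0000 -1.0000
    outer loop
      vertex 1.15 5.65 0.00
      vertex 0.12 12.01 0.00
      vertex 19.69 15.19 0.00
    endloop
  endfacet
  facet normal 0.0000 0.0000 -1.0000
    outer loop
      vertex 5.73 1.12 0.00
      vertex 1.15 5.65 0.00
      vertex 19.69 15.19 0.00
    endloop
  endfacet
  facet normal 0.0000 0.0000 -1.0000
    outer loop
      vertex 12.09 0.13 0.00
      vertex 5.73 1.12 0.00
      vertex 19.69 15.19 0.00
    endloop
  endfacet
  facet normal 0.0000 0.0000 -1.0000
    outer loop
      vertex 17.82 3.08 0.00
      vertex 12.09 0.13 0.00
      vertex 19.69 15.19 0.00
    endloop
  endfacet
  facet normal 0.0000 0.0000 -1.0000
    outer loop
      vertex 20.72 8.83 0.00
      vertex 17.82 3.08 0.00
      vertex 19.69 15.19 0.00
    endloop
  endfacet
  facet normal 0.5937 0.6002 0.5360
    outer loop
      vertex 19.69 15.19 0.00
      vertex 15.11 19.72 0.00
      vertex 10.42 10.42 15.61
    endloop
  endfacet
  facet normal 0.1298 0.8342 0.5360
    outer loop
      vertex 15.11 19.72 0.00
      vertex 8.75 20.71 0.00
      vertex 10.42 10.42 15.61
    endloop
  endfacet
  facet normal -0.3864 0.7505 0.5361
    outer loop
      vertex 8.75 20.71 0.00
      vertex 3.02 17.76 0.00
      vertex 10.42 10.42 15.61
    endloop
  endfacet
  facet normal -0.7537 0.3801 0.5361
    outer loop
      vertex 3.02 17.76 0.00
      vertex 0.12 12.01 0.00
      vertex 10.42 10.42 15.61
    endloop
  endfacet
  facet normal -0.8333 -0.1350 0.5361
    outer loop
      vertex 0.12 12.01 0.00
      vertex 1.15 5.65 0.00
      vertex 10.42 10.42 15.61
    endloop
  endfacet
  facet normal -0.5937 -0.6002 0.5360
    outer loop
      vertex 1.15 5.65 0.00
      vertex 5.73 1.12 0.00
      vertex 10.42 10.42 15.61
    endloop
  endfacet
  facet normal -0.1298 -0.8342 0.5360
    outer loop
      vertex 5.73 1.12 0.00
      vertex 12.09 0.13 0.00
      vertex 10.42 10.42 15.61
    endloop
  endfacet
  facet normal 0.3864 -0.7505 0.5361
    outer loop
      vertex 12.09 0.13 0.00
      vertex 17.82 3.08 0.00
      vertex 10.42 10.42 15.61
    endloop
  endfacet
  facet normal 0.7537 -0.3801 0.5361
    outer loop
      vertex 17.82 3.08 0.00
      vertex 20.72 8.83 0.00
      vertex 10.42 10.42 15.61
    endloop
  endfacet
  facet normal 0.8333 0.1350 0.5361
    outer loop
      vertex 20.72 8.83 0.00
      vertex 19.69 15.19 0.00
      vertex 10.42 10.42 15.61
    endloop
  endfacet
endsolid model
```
; perimeter-only toolpath
G21 ; units = mm
G90 ; absolute positioning
G28 ; home
; layer 1
G0 Z2.60
G0 X18.15 Y14.39
G1 X14.33 Y18.17
G1 X9.03 Y19.00
G1 X4.25 Y16.54
G1 X1.84 Y11.74
G1 X2.69 Y6.45
G1 X6.51 Y2.67
G1 X11.81 Y1.84
G1 X16.59 Y4.30
G1 X19.00 Y9.09
G1 X18.15 Y14.39
; layer 2
G0 Z5.20
G0 X16.60 Y13.60
G1 X13.55 Y16.62
G1 X9.31 Y17.28
G1 X5.49 Y15.31
G1 X3.55 Y11.48
G1 X4.24 Y7.24
G1 X7.29 Y4.22
G1 X11.53 Y3.56
G1 X15.35 Y5.53
G1 X17.29 Y9.36
G1 X16.60 Y13.60
; layer 3
G0 Z7.80
G0 X15.05 Y12.80
G1 X12.77 Y15.07
G1 X9.59 Y15.57
G1 X6.72 Y14.09
G1 X5.27 Y11.21
G1 X5.79 Y8.04
G1 X8.07 Y5.77
G1 X11.25 Y5.28
G1 X14.12 Y6.75
G1 X15.57 Y9.62
G1 X15.05 Y12.80
; layer 4
G0 Z10.41
G0 X13.51 Y12.01
G1 X11.98 Y13.52
G1 X9.86 Y13.85
G1 X7.95 Y12.87
G1 X6.99 Y10.95
G1 X7.33 Y8.83
G1 X8.86 Y7.32
G1 X10.98 Y6.99
G1 X12.89 Y7.97
G1 X13.85 Y9.89
G1 X13.51 Y12.01
; layer 5
G0 Z13.01
G0 X11.96 Y11.21
G1 X11.20 Y11.97
G1 X10.14 Y12.13
G1 X9.19 Y11.64
G1 X8.70 Y10.68
G1 X8.88 Y9.62
G1 X9.64 Y8.87
G1 X10.70 Y8.71
G1 X11.65 Y9.20
G1 X12.14 Y10.15
G1 X11.96 Y11.21
M2 ; end

The solid is a regular 10-sided pyramid, base circumscribed radius ≈ 10.4 mm, apex at z ≈ 15.6 mm. Slicing at Δz = 2.60 mm — 6 equal slices spanning the solid's height, so layer i sits at z = i·h/6 — gives 5 non-empty perimeters. Each is a 10-segment closed polygon; G0 lifts to the layer z and rapids to the start vertex, then G1 traces the edges. The cross-section shrinks linearly with z (the slice at the apex is degenerate and omitted).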